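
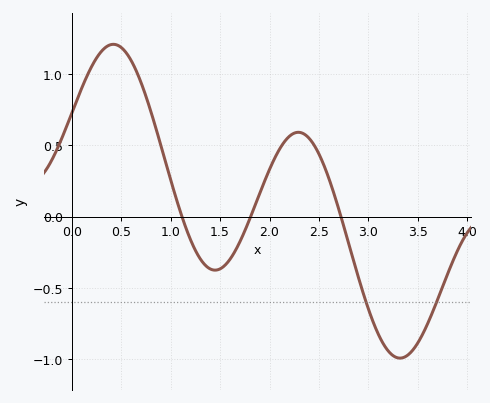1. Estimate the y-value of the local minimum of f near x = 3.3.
-0.992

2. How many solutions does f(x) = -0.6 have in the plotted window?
2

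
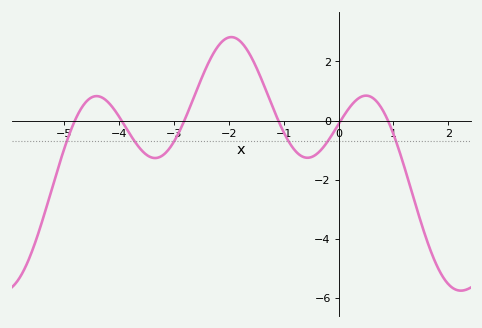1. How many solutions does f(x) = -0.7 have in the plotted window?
6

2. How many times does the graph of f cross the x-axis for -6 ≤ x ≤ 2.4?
6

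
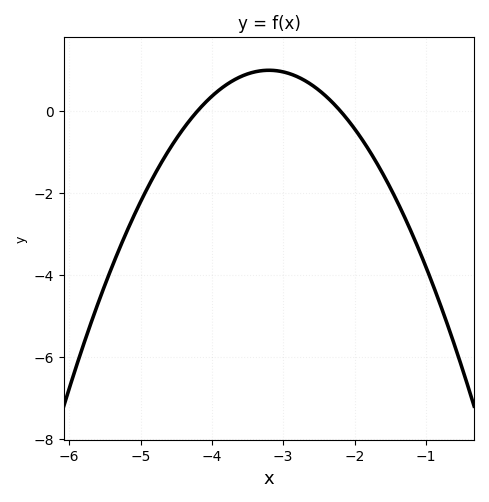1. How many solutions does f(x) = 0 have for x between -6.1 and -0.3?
2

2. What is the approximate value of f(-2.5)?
0.505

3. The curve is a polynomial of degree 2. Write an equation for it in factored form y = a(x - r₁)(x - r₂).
y = -0.99(x + 4.2)(x + 2.2)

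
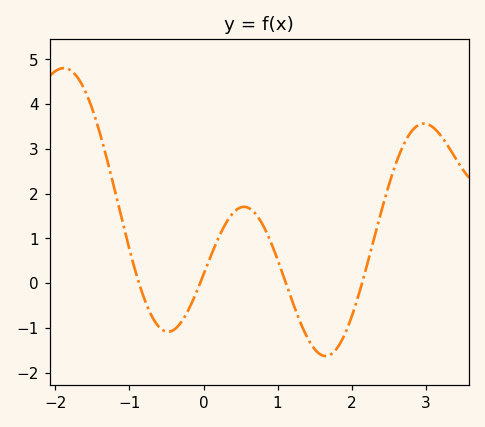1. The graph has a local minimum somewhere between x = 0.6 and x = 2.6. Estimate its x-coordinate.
1.6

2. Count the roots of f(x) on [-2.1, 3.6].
4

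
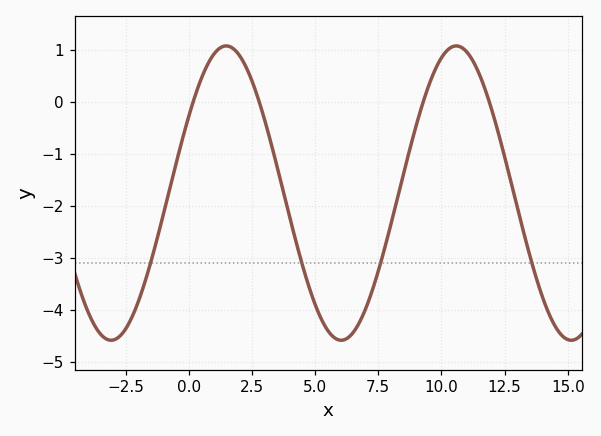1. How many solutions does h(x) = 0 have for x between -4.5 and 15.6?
4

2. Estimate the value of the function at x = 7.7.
-2.91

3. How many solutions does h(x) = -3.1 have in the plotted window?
4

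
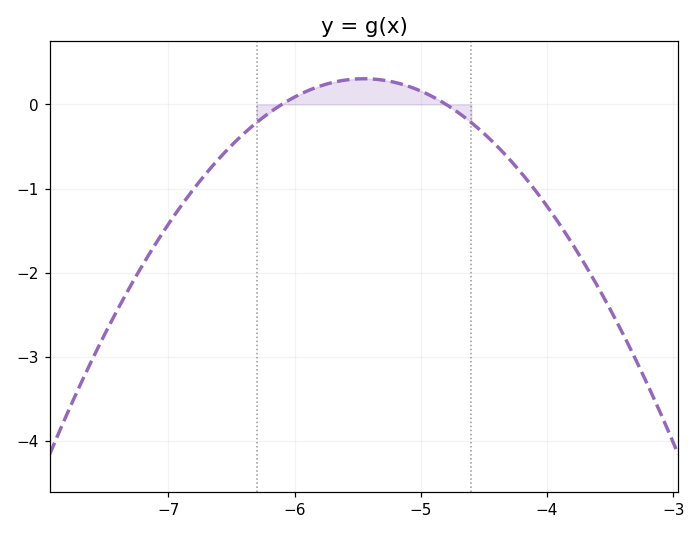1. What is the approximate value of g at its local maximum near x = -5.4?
0.3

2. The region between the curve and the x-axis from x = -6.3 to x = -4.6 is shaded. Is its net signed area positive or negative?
positive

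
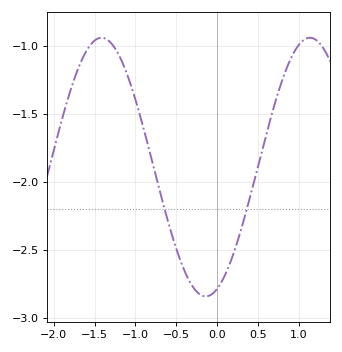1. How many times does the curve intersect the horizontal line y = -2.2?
2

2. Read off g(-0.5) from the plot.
-2.5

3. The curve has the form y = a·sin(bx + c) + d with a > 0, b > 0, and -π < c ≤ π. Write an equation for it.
y = 0.95sin(2.5x - 1.2) - 1.89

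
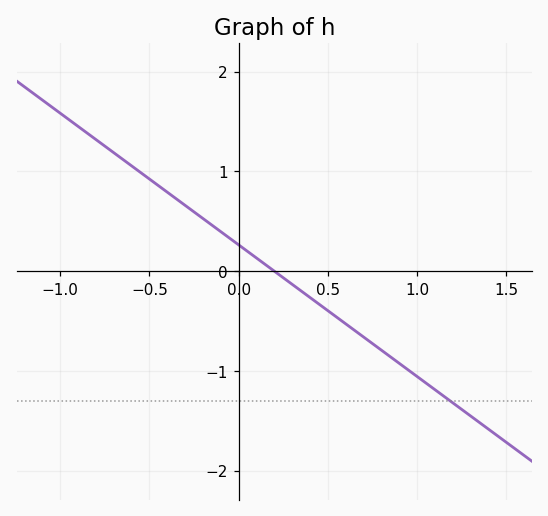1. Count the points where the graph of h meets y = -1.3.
1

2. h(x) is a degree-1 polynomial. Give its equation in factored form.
y = -1.32(x - 0.2)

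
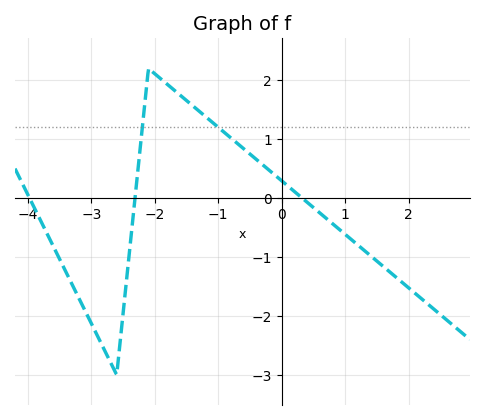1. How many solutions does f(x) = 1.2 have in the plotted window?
2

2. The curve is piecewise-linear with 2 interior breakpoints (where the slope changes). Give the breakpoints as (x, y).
(-2.6, -3); (-2.1, 2.2)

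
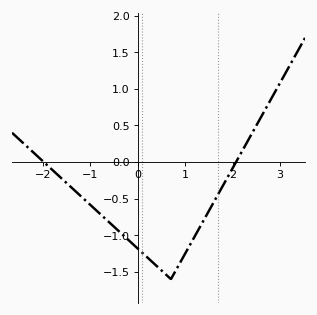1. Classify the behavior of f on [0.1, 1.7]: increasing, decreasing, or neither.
neither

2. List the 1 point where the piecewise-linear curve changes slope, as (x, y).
(0.7, -1.6)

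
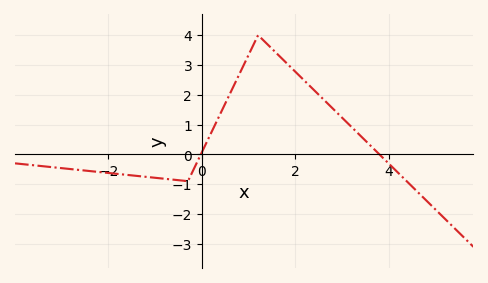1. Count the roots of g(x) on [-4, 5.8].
2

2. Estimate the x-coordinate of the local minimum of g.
-0.302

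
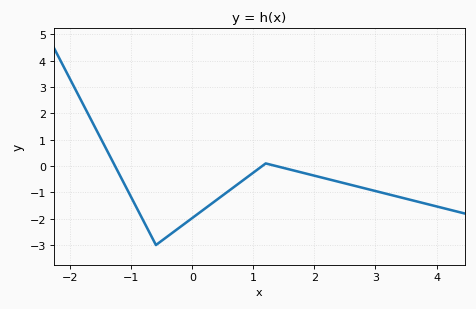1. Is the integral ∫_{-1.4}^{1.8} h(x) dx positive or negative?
negative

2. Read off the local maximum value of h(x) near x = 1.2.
0.099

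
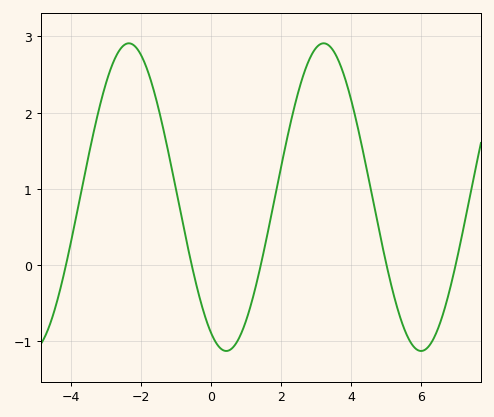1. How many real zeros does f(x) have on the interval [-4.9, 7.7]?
5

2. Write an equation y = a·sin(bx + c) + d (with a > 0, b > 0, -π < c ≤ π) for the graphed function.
y = 2.02sin(1.1x - 2.1) + 0.89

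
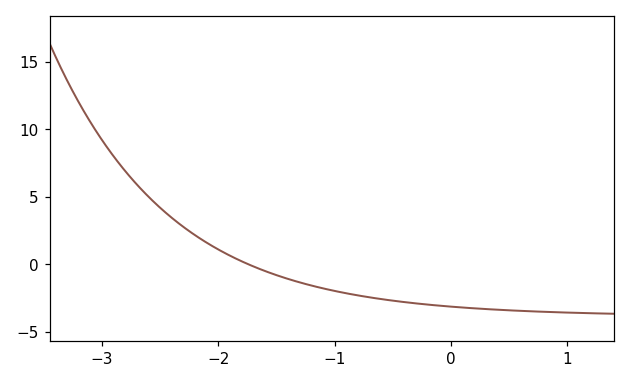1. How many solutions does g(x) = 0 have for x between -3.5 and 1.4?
1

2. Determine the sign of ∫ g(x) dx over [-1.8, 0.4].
negative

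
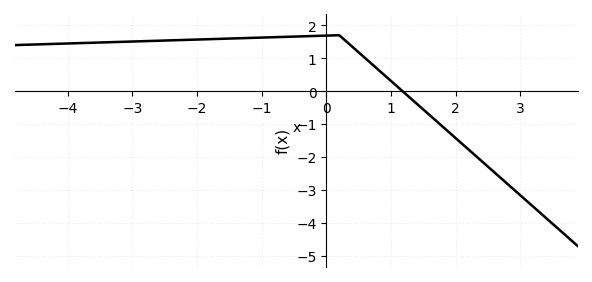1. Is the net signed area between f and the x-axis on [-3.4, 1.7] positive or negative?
positive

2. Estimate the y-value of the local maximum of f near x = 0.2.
1.7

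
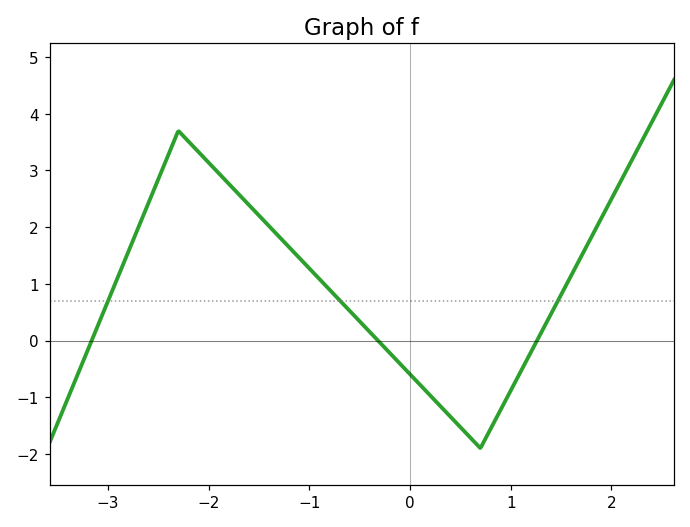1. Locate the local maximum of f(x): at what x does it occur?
-2.3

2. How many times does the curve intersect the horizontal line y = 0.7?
3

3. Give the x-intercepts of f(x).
-3.16, -0.318, 1.26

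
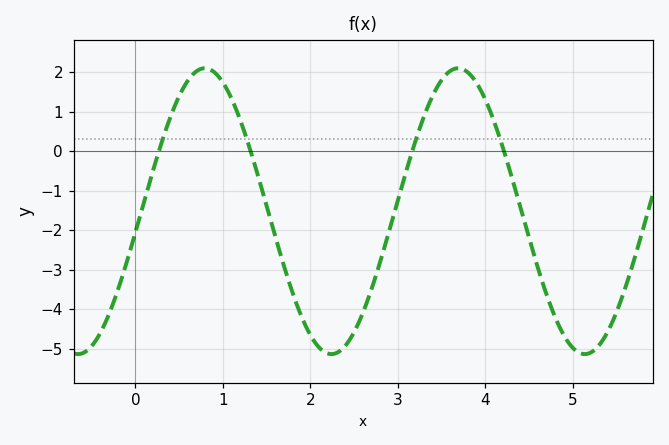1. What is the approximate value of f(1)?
1.74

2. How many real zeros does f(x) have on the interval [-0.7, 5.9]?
4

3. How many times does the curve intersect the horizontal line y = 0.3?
4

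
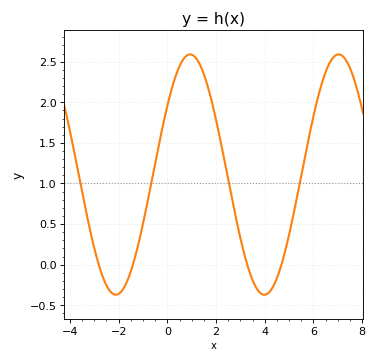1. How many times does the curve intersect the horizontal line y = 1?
4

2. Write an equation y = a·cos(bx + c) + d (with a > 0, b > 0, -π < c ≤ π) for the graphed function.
y = 1.48cos(1.03x - 0.962) + 1.11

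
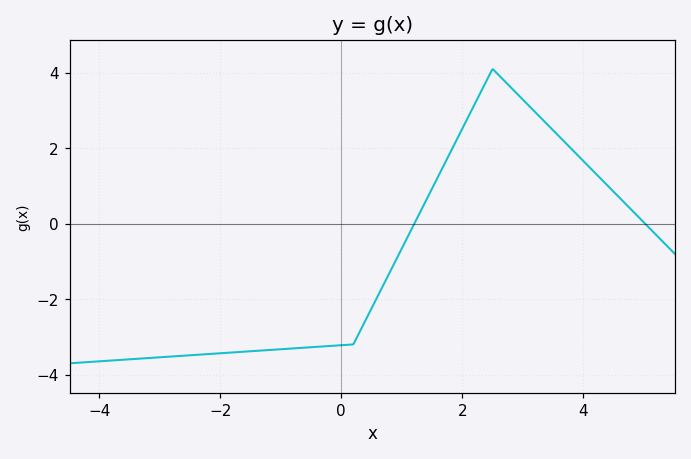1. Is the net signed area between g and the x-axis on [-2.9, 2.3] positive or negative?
negative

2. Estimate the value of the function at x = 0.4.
-2.6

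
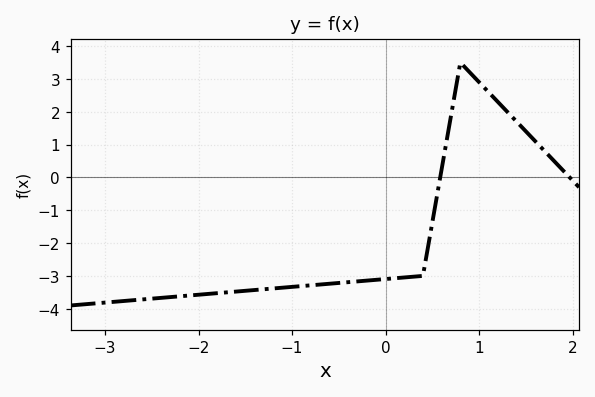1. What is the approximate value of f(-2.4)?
-3.67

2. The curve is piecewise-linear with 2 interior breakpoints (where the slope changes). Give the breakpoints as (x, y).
(0.4, -3); (0.8, 3.5)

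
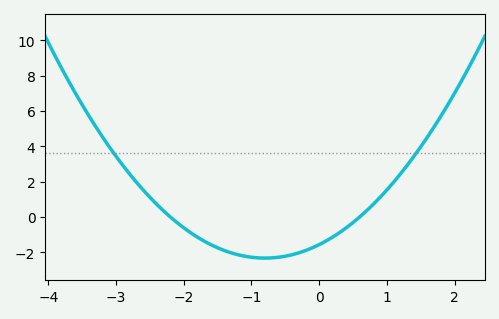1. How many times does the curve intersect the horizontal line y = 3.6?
2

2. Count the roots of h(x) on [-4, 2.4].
2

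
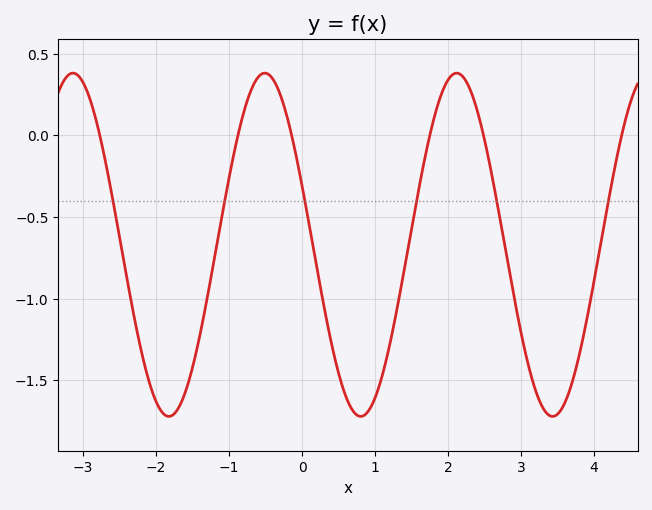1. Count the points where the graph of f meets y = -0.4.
6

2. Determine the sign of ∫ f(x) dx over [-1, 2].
negative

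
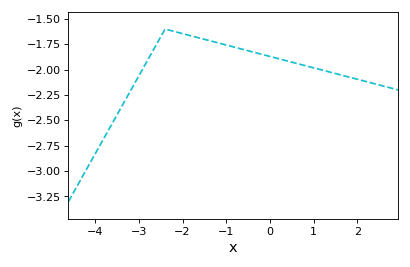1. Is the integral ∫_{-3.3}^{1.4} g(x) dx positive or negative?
negative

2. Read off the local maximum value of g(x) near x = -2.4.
-1.6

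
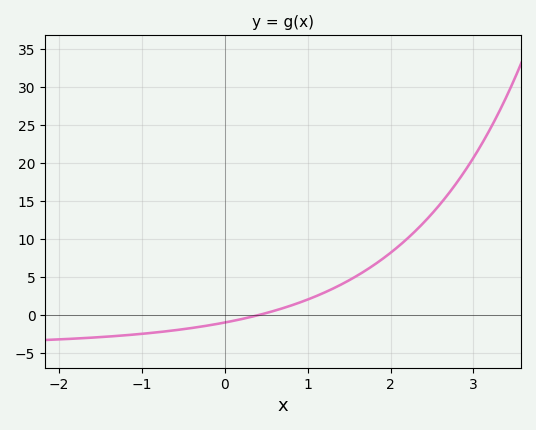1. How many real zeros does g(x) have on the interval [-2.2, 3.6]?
1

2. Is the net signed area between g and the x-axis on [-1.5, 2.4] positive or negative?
positive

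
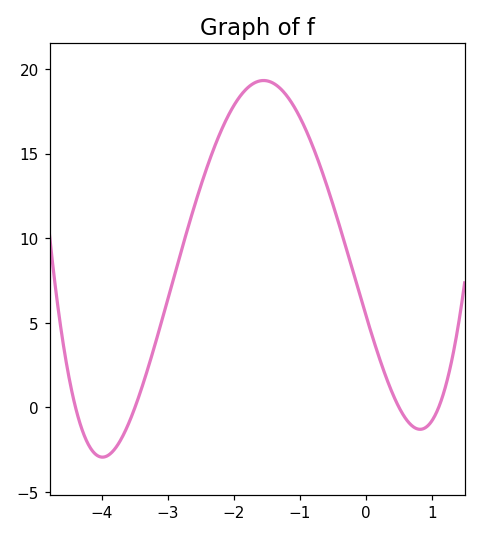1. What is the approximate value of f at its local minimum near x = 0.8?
-1.5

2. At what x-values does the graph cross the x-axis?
-4.4, -3.5, 0.5, 1.1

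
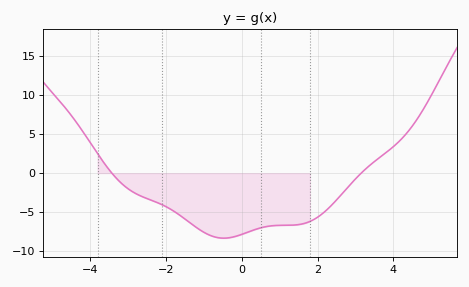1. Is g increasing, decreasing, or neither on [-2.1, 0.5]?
neither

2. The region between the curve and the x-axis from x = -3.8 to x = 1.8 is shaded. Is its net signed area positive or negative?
negative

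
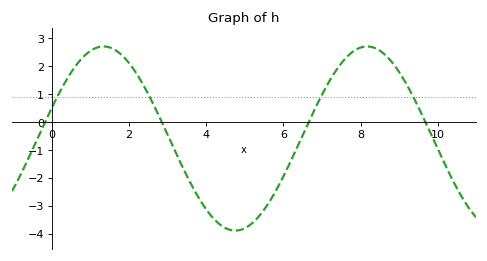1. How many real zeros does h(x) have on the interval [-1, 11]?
4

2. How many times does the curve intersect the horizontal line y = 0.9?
4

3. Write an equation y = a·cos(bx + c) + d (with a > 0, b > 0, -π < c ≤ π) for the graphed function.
y = 3.3cos(0.92x - 1.23) - 0.59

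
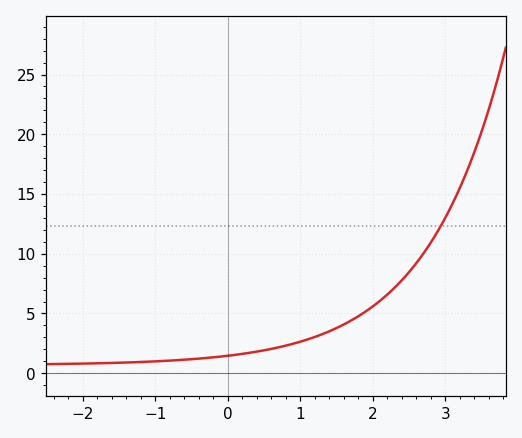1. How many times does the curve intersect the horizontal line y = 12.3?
1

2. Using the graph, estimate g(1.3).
3.5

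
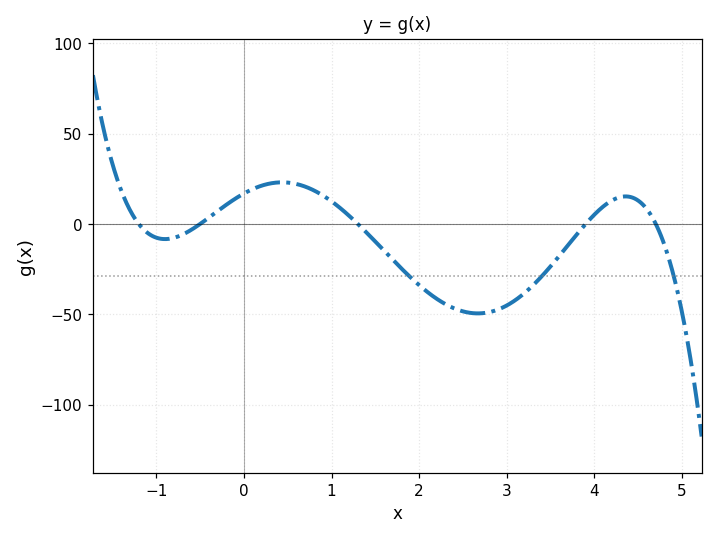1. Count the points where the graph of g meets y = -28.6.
3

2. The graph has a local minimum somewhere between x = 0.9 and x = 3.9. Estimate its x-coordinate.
2.67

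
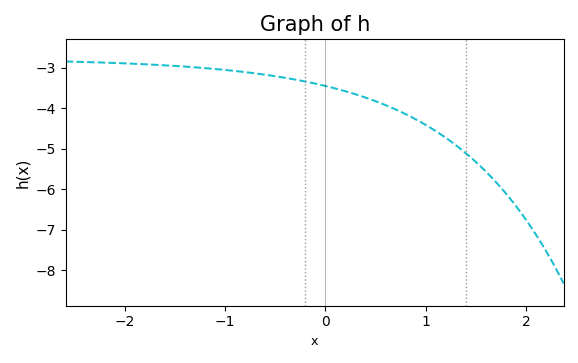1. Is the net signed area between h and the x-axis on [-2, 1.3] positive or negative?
negative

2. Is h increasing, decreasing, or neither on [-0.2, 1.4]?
decreasing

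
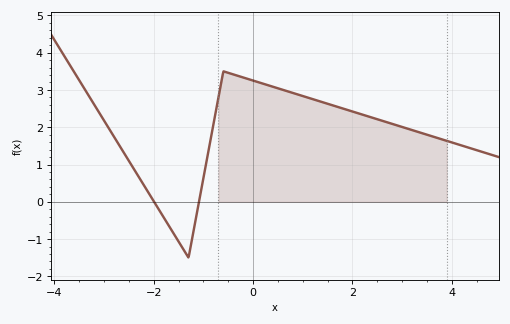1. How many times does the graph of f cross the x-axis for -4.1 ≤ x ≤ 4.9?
2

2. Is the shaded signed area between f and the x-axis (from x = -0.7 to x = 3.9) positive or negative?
positive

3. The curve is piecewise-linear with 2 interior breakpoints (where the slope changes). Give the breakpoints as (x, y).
(-1.3, -1.5); (-0.6, 3.5)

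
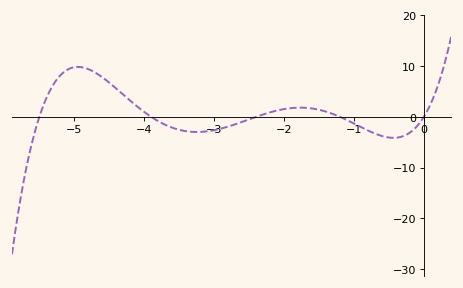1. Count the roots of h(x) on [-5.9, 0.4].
5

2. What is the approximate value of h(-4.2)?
3.18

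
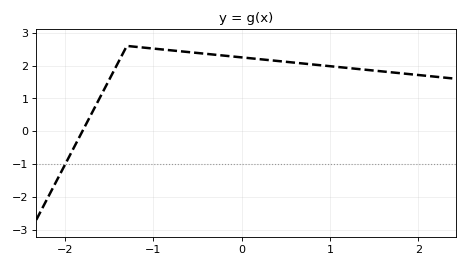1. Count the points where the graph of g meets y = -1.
1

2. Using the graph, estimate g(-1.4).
2.1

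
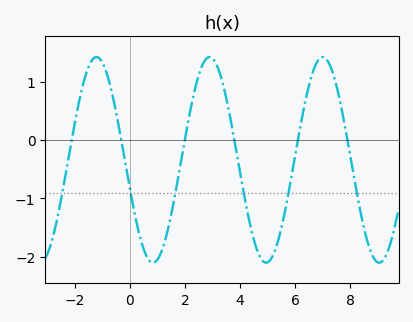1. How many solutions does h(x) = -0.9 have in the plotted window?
6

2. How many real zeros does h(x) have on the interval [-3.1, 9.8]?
6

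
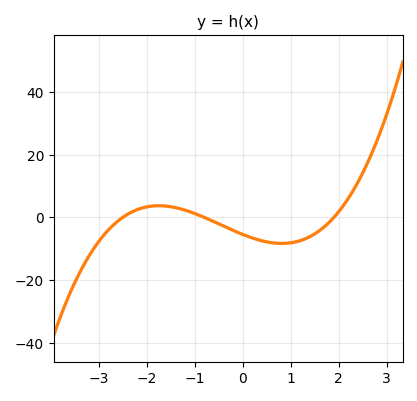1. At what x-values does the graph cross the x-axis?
-2.5, -0.8, 1.9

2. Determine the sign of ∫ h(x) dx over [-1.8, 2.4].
negative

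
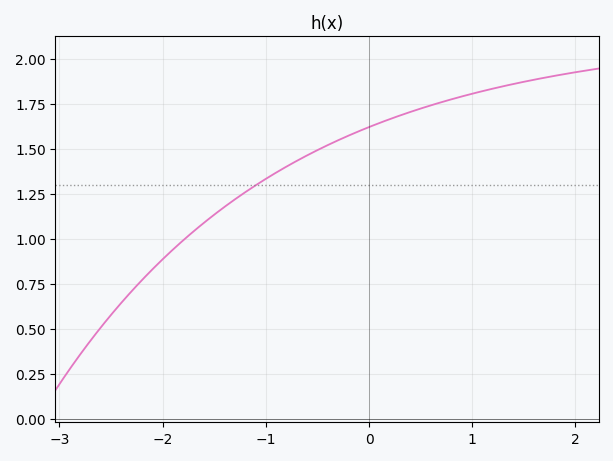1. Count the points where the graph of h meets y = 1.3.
1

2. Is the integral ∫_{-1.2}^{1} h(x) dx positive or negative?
positive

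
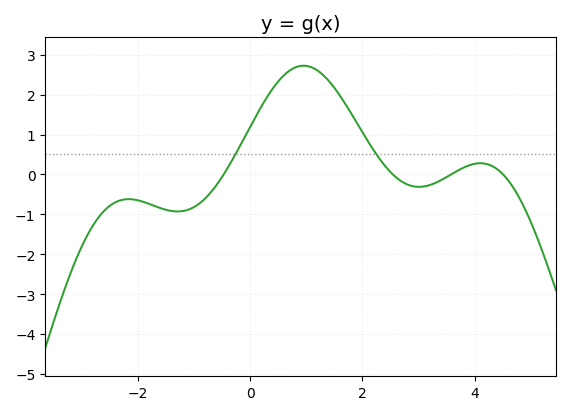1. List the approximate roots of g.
-0.475, 2.54, 3.58, 4.51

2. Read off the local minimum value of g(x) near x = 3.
-0.311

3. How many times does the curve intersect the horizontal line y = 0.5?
2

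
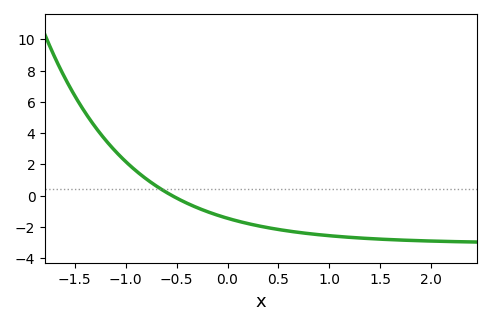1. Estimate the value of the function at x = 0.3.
-2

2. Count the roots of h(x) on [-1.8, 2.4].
1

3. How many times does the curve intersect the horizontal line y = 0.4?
1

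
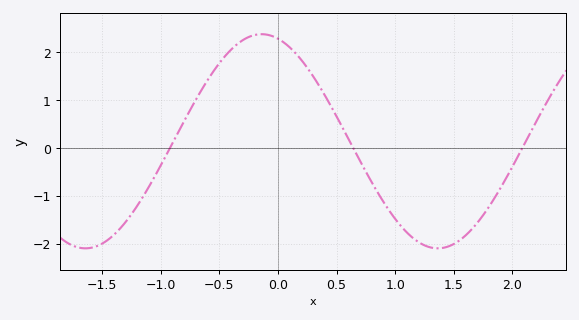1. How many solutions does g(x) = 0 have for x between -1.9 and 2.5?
3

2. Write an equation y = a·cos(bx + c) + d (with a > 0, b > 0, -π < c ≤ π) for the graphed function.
y = 2.24cos(2.1x + 0.29) + 0.14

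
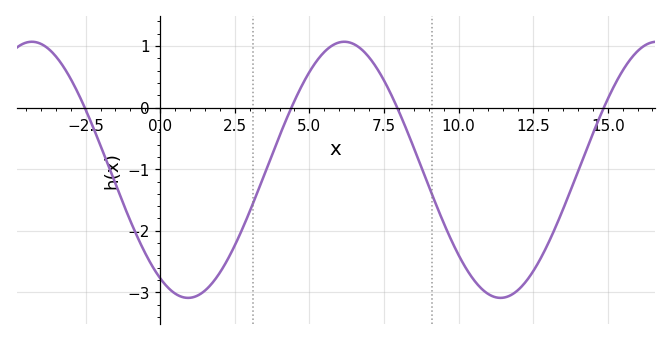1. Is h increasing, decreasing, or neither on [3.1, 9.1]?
neither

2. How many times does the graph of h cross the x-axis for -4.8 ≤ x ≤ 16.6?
4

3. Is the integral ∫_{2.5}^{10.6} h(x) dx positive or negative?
negative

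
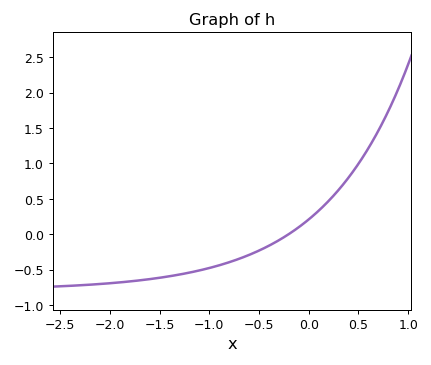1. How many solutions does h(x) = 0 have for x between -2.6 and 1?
1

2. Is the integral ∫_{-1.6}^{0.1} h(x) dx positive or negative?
negative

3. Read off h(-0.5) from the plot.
-0.25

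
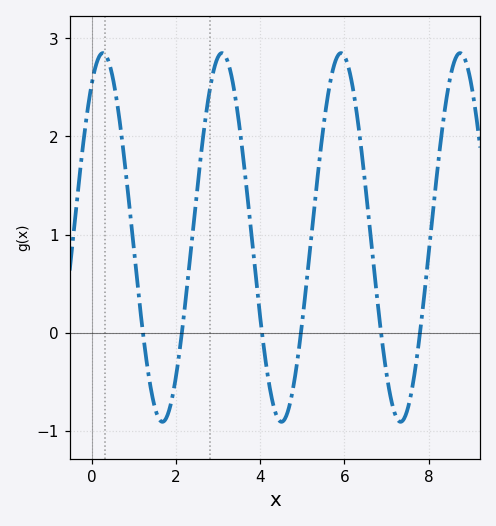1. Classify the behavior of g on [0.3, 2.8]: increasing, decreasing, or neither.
neither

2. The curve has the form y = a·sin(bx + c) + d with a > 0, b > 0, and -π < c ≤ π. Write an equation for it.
y = 1.88sin(2.22x + 1) + 0.97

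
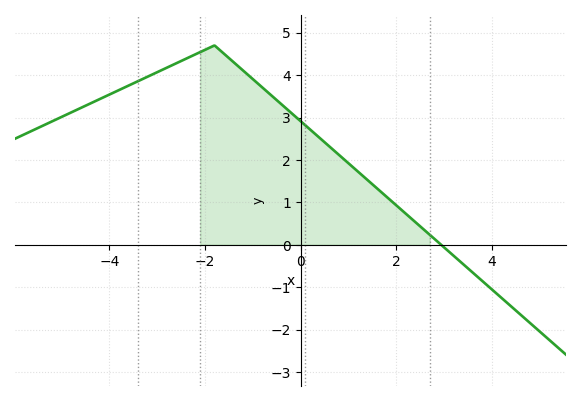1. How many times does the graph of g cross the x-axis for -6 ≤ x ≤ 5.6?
1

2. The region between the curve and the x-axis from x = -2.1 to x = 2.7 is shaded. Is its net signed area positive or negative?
positive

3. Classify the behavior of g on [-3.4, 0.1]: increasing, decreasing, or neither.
neither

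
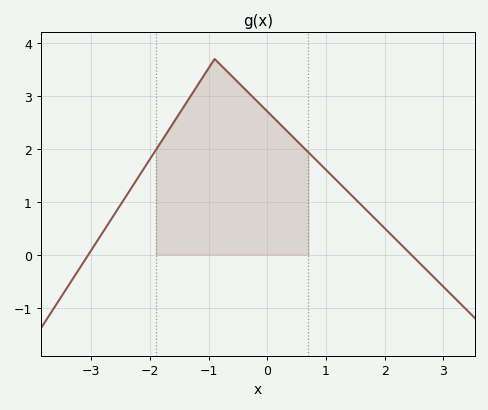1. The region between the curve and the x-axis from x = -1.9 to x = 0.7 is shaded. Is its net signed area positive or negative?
positive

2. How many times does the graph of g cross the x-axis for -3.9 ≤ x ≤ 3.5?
2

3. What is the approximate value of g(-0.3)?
3.04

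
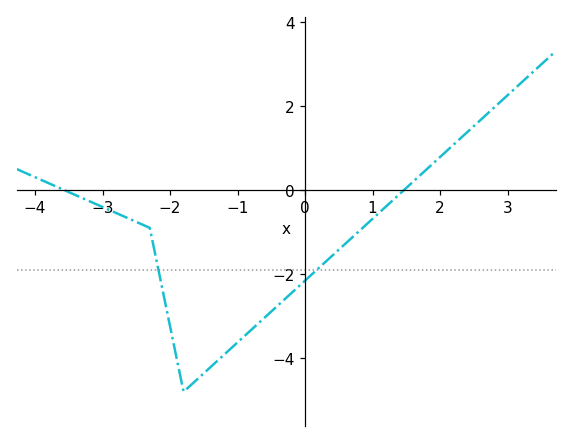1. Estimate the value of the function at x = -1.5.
-4.4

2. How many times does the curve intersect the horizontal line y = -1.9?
2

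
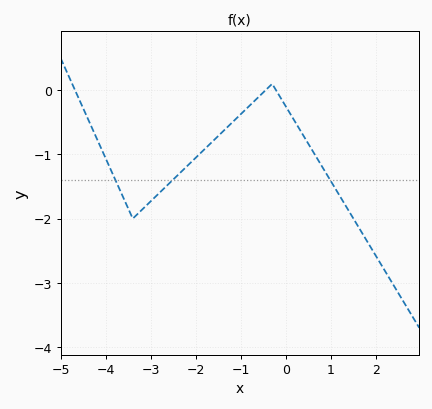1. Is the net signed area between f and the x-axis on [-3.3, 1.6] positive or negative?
negative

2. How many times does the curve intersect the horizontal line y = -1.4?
3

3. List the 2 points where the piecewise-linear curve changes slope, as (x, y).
(-3.4, -2); (-0.3, 0.1)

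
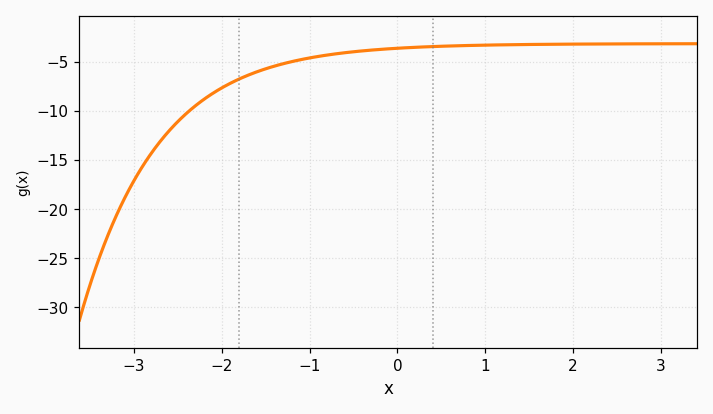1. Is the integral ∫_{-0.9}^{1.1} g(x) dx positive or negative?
negative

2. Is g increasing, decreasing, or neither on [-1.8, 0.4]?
increasing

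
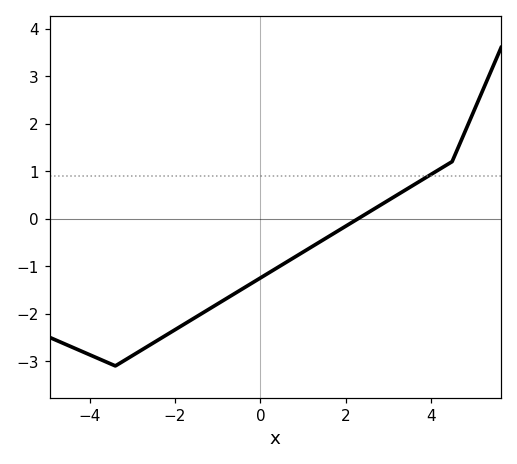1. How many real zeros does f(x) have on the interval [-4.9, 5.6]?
1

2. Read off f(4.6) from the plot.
1.4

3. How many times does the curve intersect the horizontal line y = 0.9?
1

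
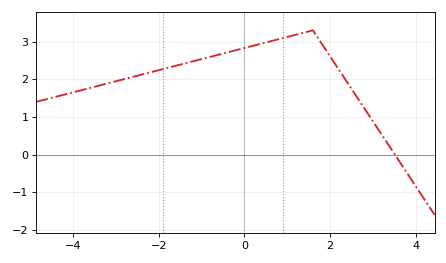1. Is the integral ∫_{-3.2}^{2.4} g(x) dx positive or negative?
positive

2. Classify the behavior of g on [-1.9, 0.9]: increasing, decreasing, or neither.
increasing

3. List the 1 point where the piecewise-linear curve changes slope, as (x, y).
(1.6, 3.3)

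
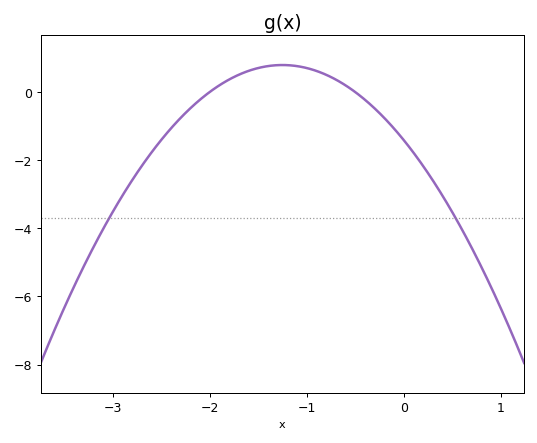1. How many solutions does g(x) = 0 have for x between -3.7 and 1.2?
2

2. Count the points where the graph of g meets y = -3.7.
2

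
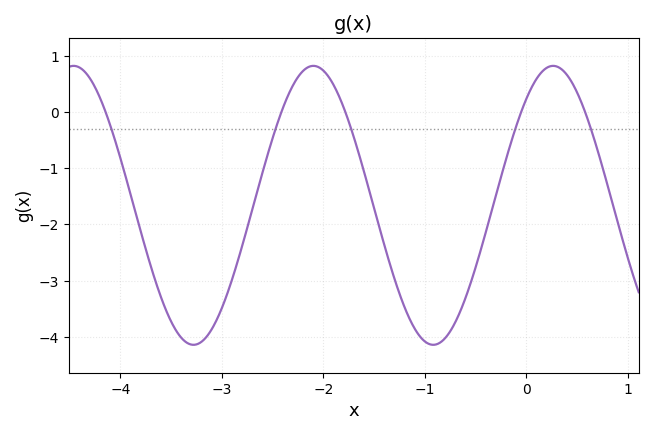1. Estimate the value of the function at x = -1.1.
-3.9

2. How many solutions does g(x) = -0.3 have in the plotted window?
5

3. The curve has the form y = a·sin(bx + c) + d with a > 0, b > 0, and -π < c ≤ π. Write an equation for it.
y = 2.48sin(2.7x + 0.87) - 1.66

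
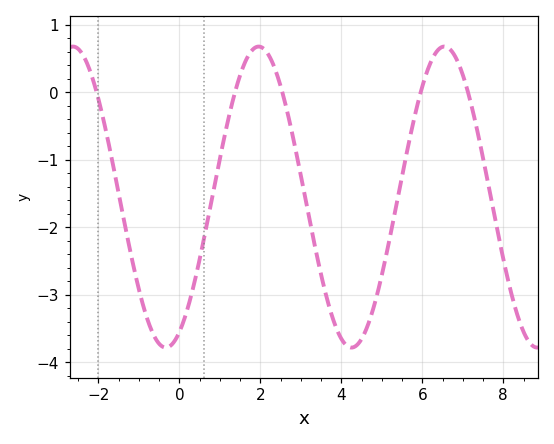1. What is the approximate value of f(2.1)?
0.6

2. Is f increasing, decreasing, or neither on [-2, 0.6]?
neither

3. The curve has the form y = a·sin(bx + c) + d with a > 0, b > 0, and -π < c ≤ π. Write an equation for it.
y = 2.23sin(1.4x - 1.1) - 1.55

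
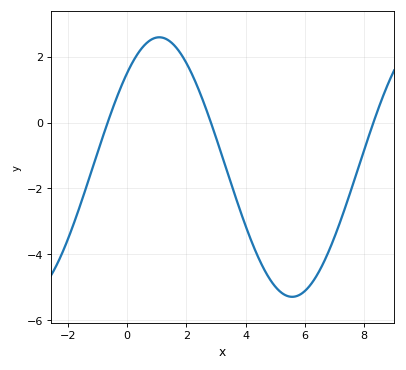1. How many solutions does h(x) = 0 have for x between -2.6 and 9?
3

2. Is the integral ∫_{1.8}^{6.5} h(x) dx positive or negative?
negative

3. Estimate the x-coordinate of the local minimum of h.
5.57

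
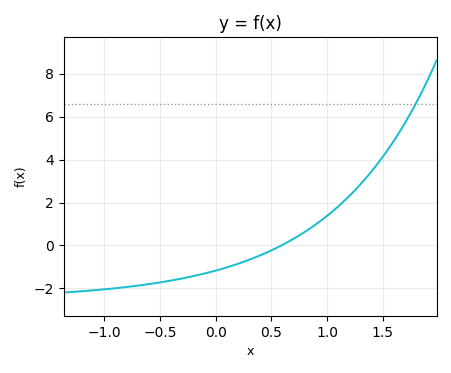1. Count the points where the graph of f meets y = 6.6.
1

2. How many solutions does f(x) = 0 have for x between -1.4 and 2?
1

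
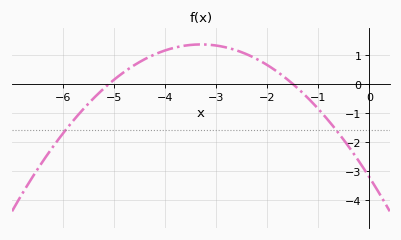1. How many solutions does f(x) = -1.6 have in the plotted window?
2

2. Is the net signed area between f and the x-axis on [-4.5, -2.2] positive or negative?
positive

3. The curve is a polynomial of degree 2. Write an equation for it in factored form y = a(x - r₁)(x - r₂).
y = -0.42(x + 5.1)(x + 1.5)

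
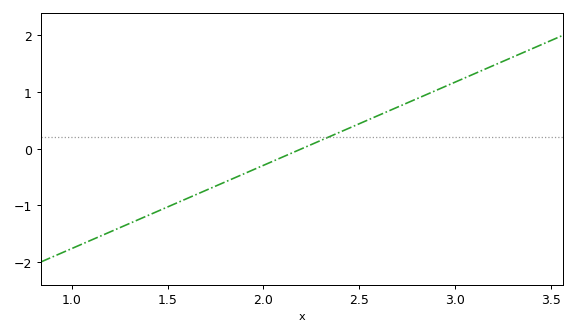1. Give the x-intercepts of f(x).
2.2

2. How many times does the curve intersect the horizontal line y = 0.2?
1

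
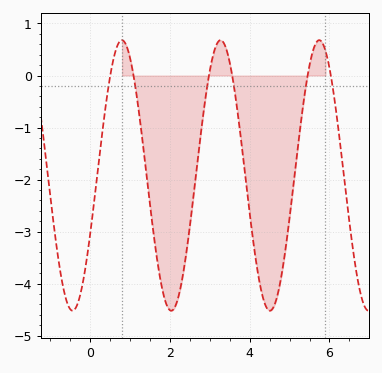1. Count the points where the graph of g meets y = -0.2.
6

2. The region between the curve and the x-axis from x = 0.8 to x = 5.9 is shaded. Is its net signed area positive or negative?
negative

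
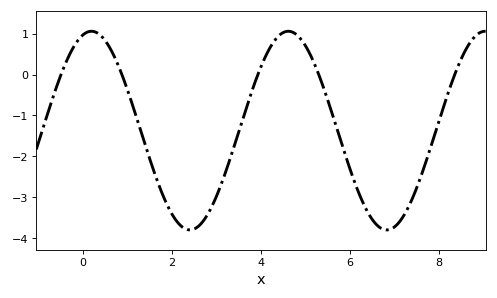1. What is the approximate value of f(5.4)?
-0.3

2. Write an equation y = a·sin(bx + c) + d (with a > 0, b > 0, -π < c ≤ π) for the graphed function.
y = 2.43sin(1.4x + 1.3) - 1.37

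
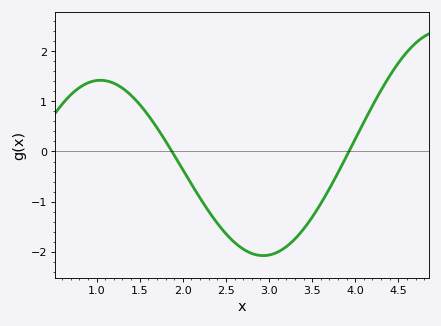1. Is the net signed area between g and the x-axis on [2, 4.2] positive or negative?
negative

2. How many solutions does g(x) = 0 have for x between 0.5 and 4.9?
2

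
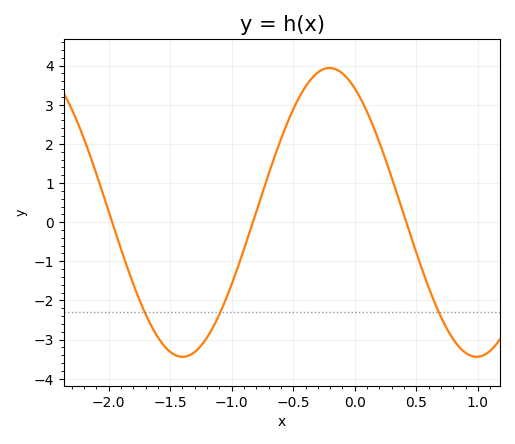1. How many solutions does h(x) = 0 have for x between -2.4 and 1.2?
3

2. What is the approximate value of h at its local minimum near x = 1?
-3.44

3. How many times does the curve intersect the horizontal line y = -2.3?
3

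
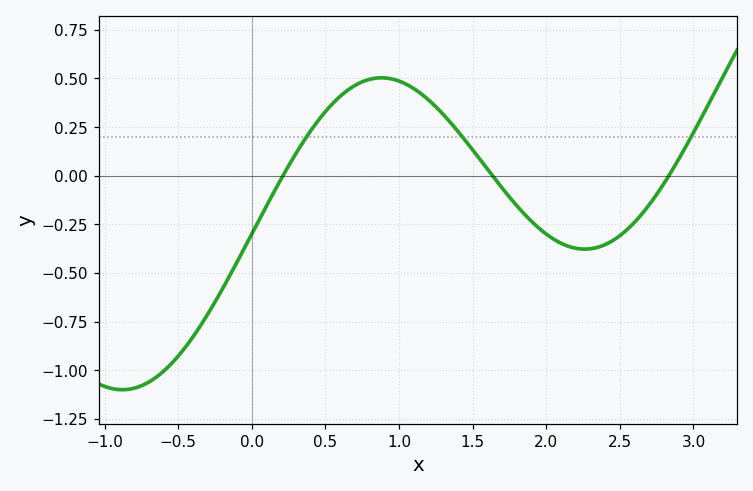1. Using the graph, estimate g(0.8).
0.5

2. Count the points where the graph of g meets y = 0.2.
3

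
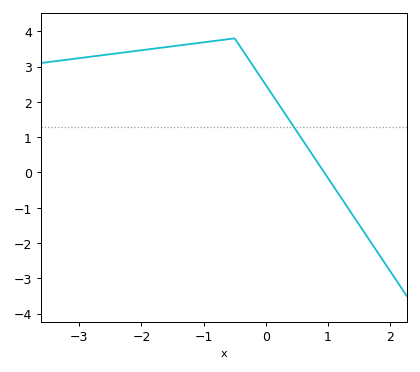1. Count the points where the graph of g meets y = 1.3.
1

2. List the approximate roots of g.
0.941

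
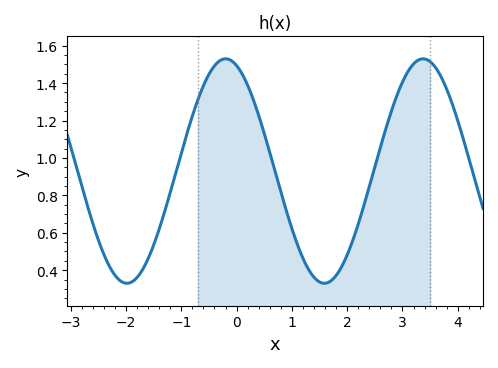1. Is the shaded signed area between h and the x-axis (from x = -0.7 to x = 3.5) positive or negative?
positive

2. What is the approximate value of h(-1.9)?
0.336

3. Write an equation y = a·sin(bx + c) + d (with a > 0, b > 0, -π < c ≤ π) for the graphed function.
y = 0.6sin(1.76x + 1.92) + 0.93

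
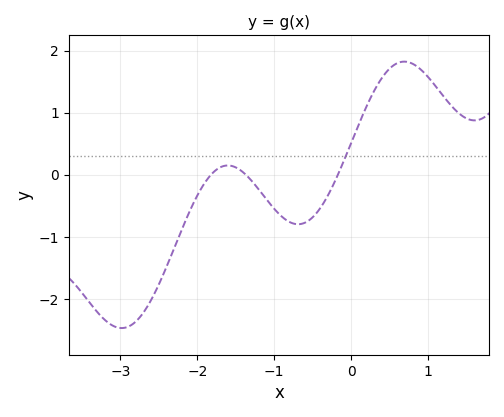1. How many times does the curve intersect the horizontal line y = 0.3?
1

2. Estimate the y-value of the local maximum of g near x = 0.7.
1.82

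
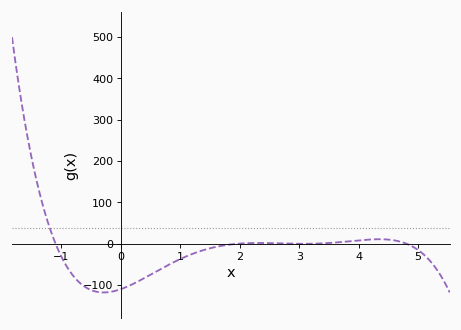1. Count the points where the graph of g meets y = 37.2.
1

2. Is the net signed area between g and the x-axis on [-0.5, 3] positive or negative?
negative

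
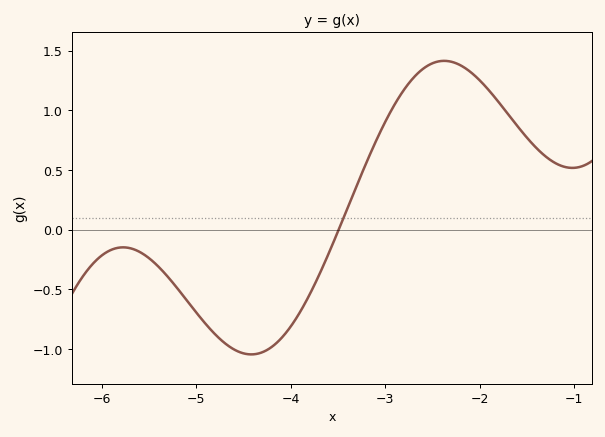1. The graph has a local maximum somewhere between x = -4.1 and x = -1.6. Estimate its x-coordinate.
-2.38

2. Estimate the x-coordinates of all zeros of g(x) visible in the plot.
-3.49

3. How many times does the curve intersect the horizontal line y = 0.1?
1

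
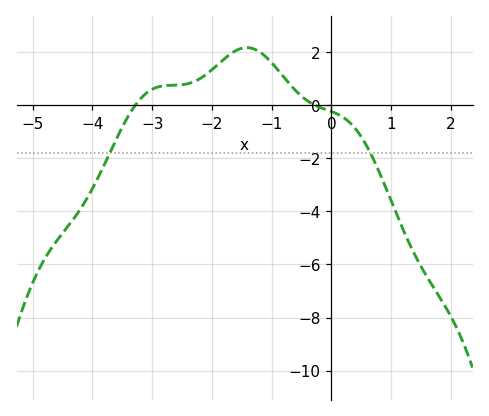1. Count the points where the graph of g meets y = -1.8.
2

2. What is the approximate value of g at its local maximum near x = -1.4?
2.17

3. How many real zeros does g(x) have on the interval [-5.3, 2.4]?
2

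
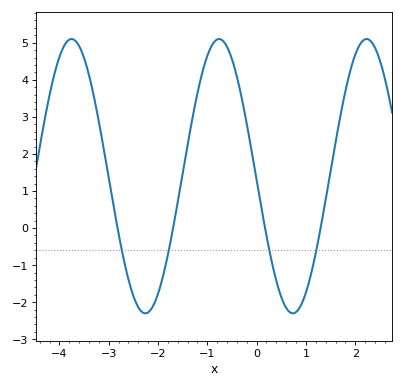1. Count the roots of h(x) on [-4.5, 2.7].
4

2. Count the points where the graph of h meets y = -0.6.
4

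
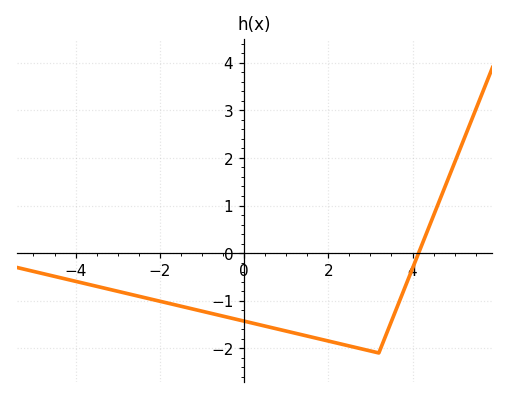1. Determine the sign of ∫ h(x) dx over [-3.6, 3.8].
negative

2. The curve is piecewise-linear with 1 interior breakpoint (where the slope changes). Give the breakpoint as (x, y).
(3.2, -2.1)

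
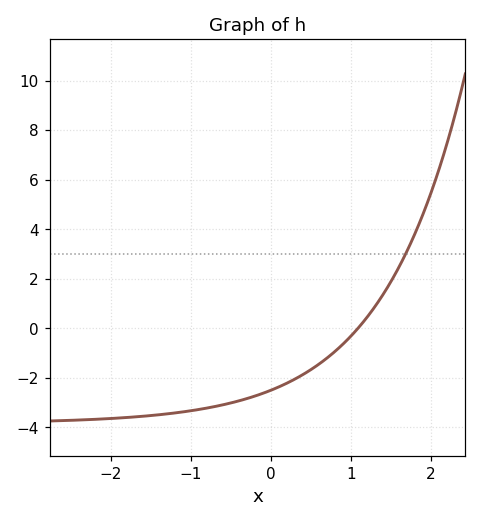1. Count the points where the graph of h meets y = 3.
1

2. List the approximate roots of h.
1.09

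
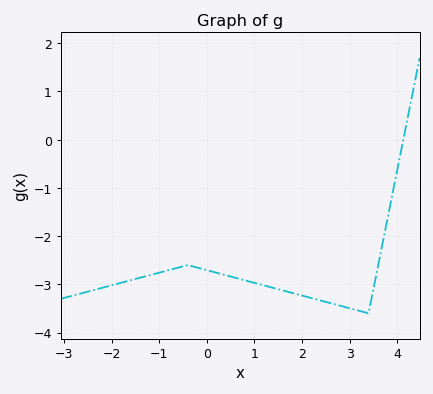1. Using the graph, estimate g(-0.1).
-2.68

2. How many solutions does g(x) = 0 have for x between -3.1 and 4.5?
1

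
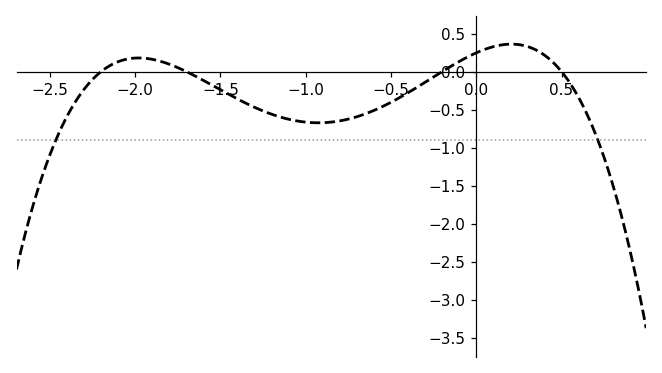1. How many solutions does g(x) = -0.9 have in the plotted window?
2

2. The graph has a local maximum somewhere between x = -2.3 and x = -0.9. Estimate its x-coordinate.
-1.98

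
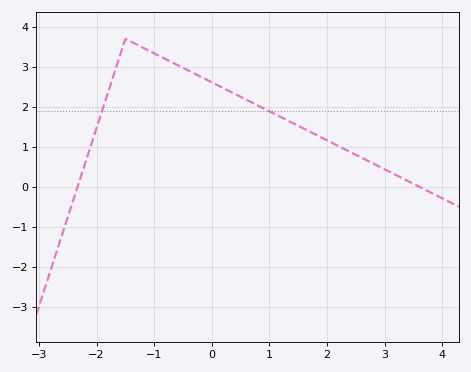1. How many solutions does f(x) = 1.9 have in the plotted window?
2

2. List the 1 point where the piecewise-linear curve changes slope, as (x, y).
(-1.5, 3.7)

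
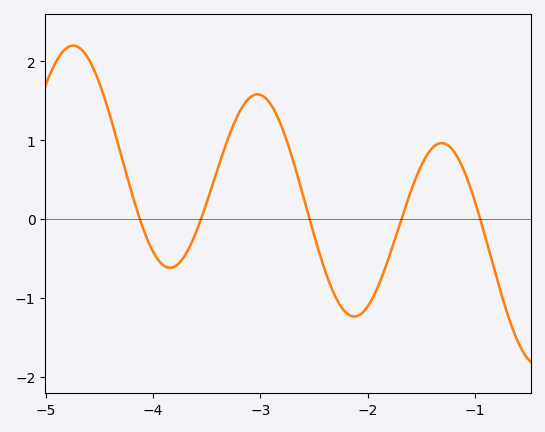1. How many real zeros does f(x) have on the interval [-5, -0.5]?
5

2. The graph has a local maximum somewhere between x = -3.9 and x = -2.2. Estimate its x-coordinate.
-3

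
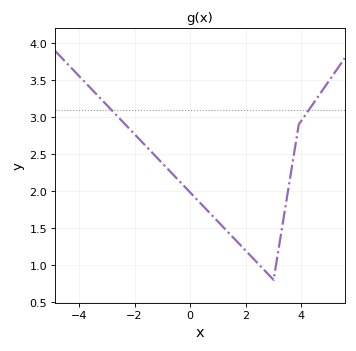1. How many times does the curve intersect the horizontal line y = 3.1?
2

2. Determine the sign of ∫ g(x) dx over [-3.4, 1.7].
positive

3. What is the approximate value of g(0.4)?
1.85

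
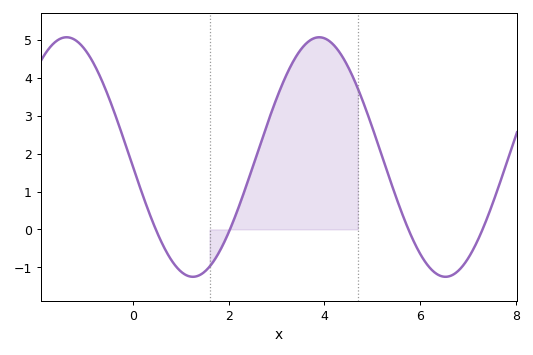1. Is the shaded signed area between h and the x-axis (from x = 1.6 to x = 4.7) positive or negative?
positive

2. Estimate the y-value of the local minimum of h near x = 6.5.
-1.2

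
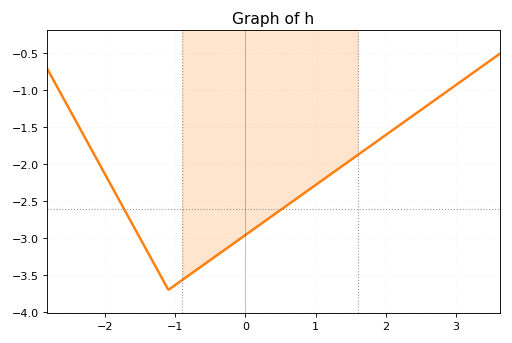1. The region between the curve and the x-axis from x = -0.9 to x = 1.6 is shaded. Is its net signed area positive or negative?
negative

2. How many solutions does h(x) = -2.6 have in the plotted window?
2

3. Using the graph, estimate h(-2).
-2.15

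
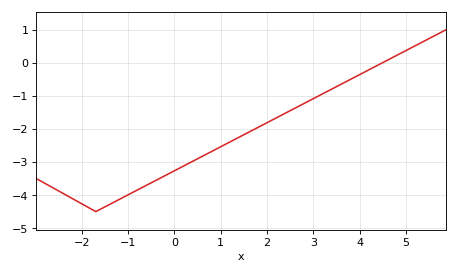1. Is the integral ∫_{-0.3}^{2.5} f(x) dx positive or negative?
negative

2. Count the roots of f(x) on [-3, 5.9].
1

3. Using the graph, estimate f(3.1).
-1.01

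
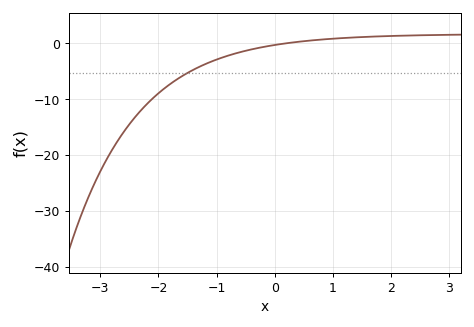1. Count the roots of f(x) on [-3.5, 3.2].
1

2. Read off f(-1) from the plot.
-2.91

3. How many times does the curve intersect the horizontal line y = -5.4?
1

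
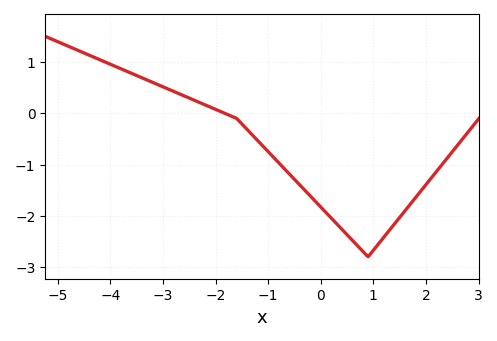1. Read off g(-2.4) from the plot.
0.252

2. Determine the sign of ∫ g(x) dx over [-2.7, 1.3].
negative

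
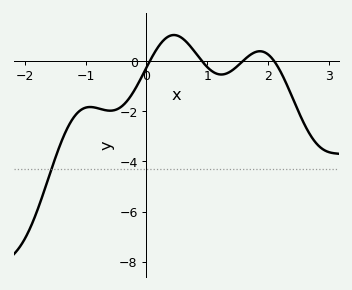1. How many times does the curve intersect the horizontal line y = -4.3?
1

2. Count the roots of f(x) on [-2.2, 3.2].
4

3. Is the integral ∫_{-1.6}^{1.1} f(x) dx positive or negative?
negative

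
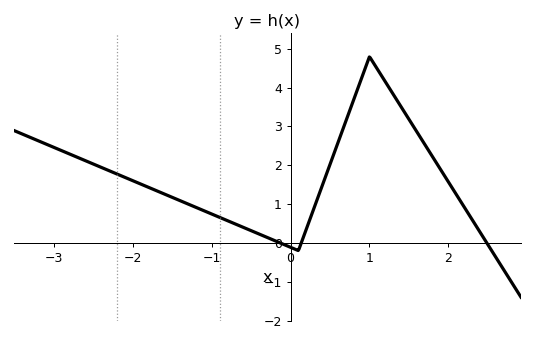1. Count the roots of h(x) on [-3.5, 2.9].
3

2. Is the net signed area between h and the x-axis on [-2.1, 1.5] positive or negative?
positive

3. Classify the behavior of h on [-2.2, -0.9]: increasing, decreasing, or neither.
decreasing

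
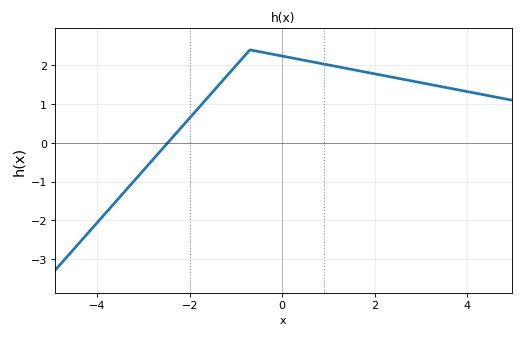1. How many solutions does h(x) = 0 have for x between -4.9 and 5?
1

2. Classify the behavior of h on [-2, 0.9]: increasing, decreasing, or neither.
neither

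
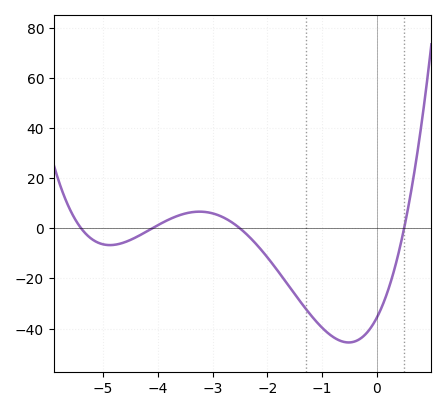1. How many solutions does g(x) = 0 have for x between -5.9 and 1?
4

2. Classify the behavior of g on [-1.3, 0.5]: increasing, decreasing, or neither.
neither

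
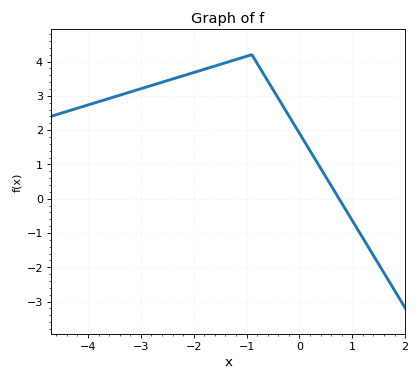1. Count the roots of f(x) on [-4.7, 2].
1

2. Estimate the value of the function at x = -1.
4.2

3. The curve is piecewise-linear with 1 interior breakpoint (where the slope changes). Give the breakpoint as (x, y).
(-0.9, 4.2)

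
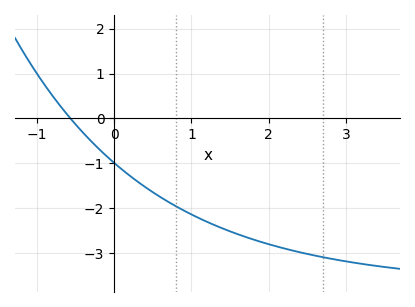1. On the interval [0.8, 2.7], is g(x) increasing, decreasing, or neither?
decreasing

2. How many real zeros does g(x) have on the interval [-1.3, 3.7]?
1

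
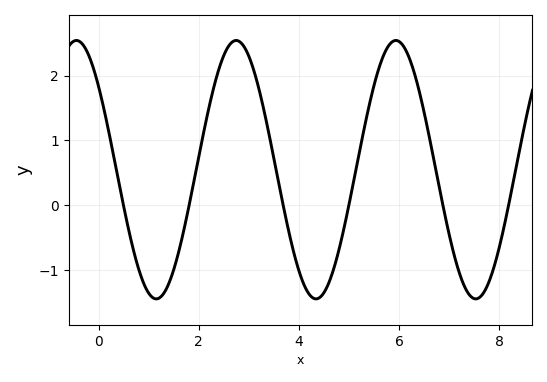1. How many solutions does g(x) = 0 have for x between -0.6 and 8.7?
6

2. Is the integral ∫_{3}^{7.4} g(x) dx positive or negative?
positive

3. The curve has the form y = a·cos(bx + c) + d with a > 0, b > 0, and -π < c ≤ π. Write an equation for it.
y = 1.99cos(2x + 0.87) + 0.55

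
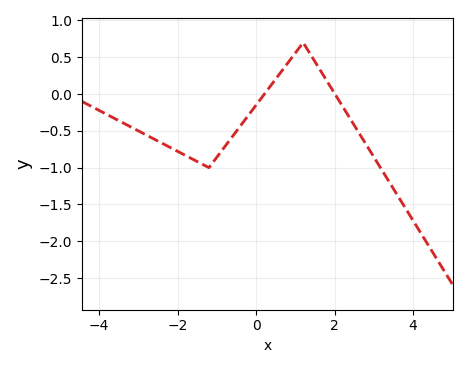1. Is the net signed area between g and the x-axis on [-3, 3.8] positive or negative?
negative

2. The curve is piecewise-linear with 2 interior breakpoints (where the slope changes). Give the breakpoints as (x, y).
(-1.2, -1); (1.2, 0.7)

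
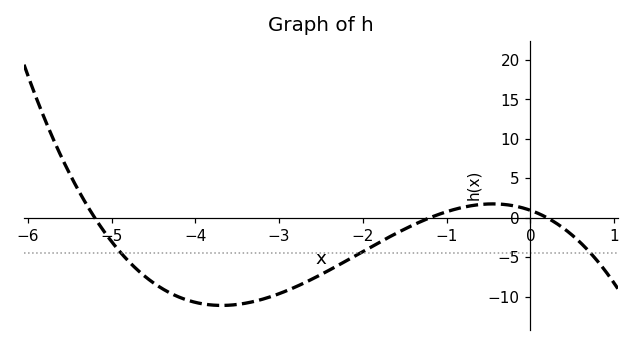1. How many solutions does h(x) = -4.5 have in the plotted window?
3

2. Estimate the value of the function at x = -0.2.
1.5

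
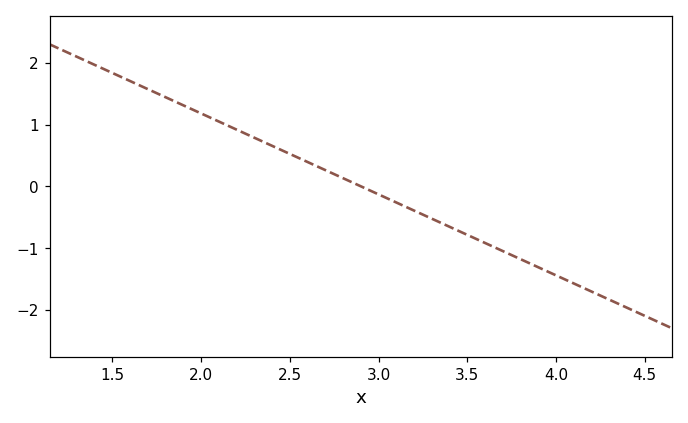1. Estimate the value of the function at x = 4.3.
-1.83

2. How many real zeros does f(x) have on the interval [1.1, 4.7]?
1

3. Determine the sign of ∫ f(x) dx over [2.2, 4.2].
negative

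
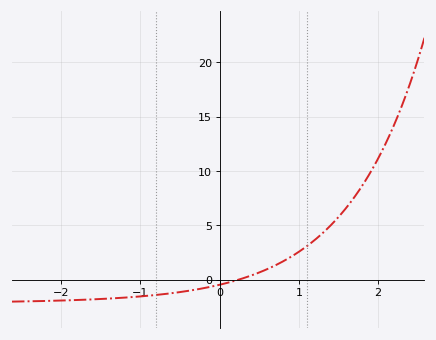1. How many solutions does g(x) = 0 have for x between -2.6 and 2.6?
1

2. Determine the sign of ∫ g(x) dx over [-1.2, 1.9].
positive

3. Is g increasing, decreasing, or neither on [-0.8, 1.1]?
increasing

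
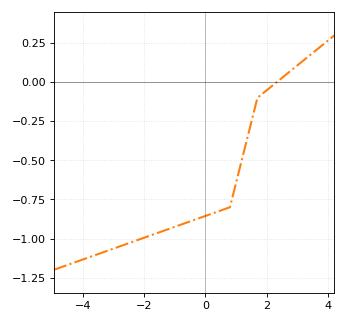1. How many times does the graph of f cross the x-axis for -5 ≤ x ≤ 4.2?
1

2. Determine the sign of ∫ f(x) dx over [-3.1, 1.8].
negative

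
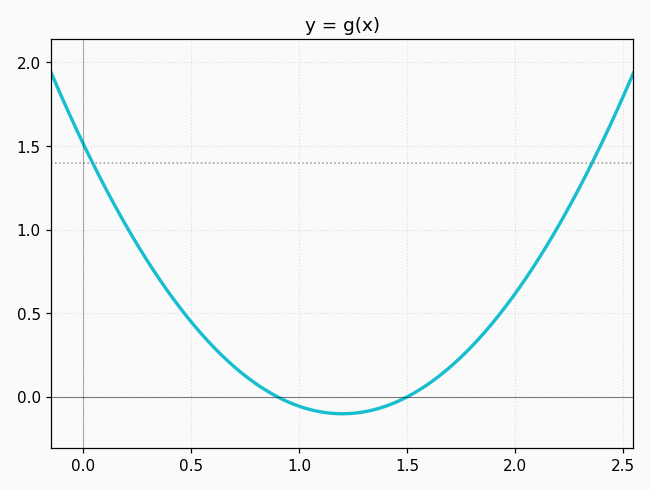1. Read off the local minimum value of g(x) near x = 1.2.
-0.101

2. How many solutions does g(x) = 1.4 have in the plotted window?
2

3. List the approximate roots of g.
0.9, 1.5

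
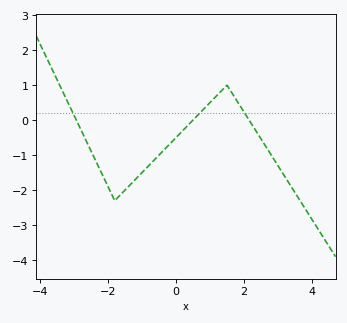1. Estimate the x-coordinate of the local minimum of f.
-1.8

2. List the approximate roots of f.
-2.93, 0.5, 2.15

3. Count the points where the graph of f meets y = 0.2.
3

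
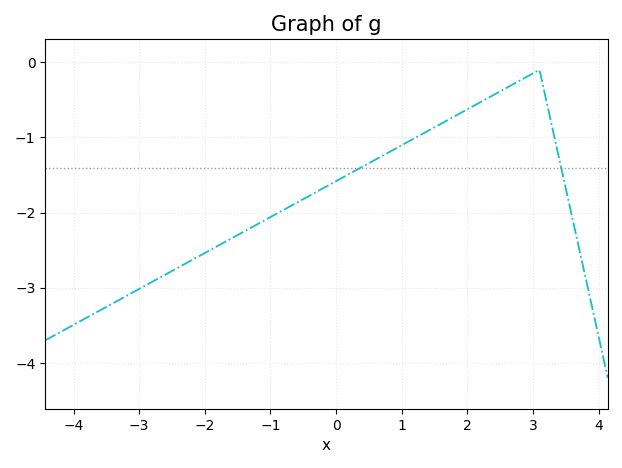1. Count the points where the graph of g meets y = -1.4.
2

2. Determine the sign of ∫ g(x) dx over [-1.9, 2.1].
negative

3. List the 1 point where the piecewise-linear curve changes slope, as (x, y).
(3.1, -0.1)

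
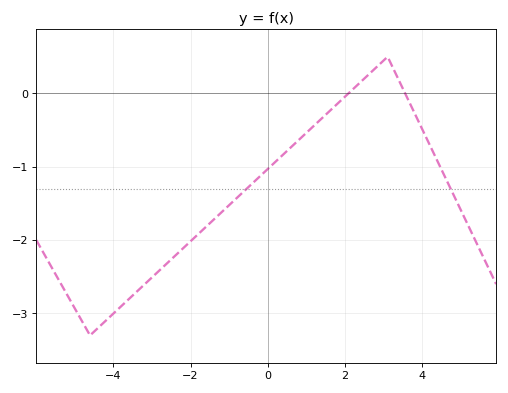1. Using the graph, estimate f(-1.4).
-1.72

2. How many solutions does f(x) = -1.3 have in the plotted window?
2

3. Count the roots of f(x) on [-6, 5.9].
2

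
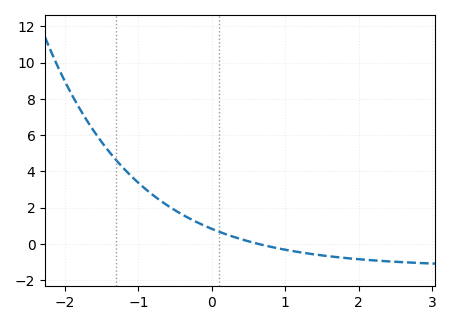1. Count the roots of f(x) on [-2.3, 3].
1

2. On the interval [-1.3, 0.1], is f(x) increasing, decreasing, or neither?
decreasing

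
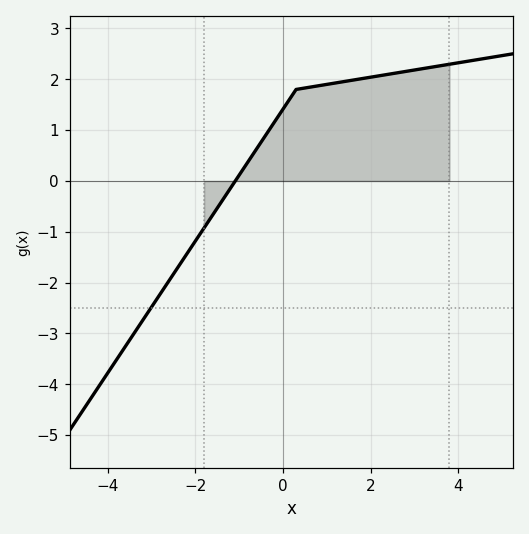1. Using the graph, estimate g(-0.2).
1.2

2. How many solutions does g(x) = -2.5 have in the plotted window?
1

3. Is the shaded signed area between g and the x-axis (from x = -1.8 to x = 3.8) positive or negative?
positive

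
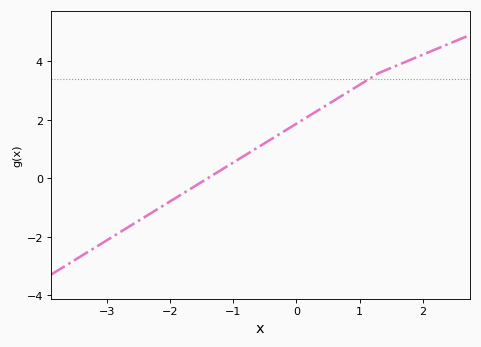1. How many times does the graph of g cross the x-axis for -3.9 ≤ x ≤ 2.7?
1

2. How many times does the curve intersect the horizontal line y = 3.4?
1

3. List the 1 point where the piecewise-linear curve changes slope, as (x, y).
(1.3, 3.6)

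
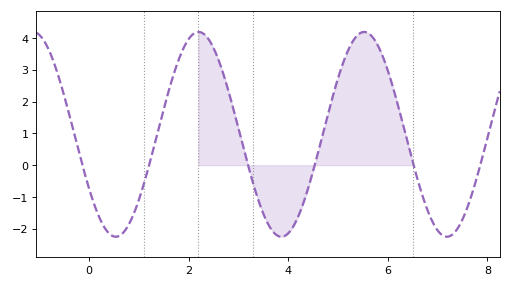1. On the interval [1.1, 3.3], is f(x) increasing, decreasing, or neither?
neither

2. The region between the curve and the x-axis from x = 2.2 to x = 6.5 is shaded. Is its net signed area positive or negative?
positive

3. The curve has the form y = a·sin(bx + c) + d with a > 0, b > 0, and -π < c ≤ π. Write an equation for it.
y = 3.22sin(1.89x - 2.59) + 0.97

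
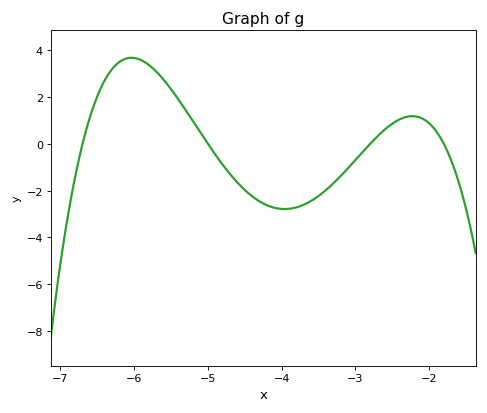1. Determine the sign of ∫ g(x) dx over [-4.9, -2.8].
negative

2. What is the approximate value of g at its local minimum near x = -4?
-2.78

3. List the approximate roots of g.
-6.7, -5, -2.8, -1.8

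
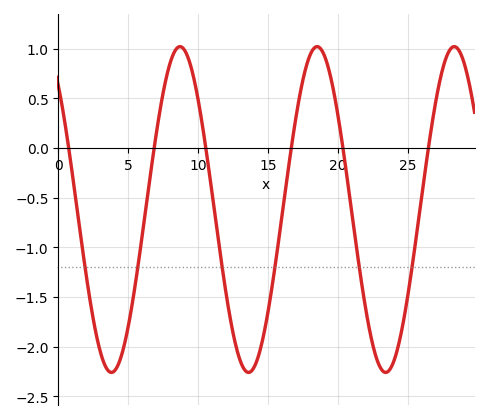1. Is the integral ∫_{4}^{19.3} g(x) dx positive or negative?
negative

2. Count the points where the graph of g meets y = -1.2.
6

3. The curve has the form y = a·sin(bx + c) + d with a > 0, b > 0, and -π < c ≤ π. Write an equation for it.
y = 1.64sin(0.64x + 2.3) - 0.62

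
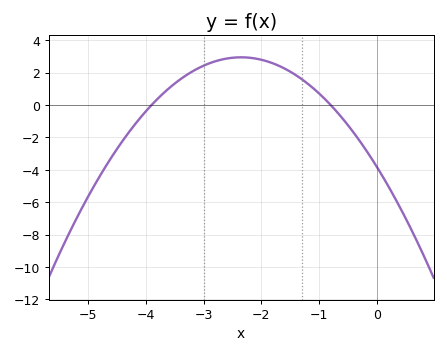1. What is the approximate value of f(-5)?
-5.68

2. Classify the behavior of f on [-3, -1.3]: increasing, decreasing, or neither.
neither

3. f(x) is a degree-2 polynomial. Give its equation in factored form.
y = -1.23(x + 3.9)(x + 0.8)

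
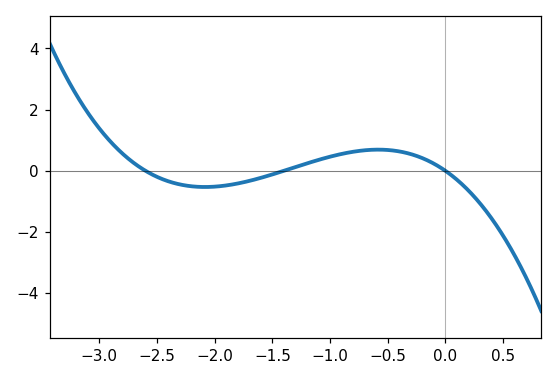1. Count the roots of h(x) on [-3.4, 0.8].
3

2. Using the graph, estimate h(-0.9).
0.551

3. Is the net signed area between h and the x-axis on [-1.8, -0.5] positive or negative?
positive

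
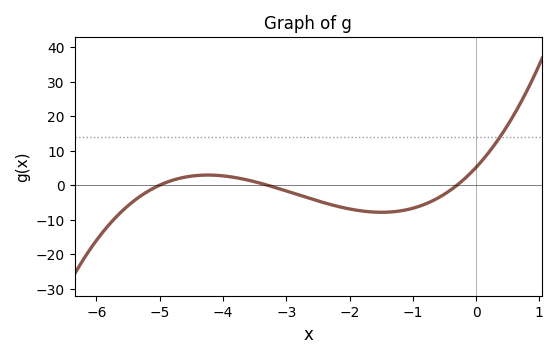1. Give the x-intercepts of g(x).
-5, -3.3, -0.3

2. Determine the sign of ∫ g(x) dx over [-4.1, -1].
negative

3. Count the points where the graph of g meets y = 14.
1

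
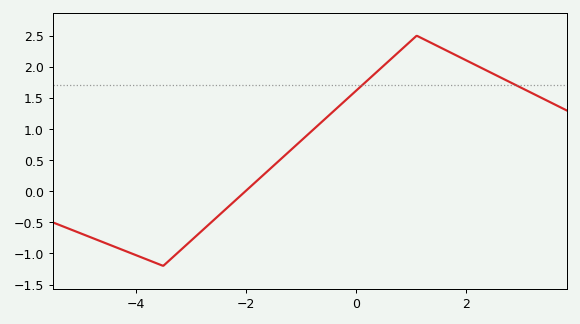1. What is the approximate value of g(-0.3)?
1.35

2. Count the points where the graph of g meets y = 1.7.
2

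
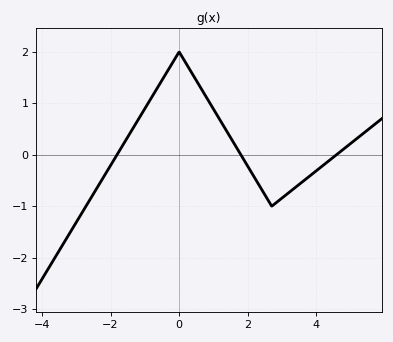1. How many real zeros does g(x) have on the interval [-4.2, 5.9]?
3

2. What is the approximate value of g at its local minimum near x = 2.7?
-1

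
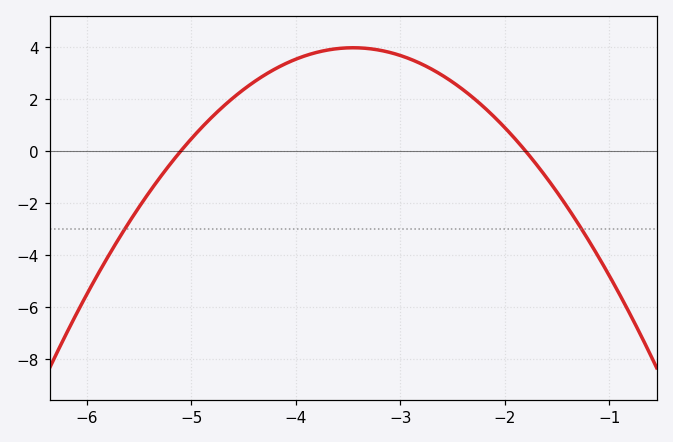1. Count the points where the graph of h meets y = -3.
2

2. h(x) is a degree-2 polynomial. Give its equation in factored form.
y = -1.46(x + 5.1)(x + 1.8)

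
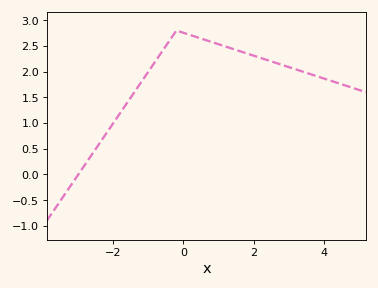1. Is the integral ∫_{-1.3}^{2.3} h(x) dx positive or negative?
positive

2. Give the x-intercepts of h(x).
-3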